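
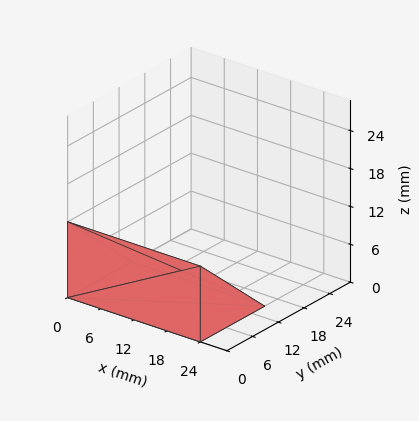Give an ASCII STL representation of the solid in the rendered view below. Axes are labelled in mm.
Reading the render: the shape is a wedge (ramp): 24 × 15 mm base, rising to 12 mm along the y=0 edge and sloping linearly to z=0 at y=15 (dimensions read to the nearest mm from the axis ticks). For the STL, each face is triangulated and given an outward normal.

solid part
  facet normal 0.0000 0.0000 -1.0000
    outer loop
      vertex 24.000 15.000 0.000
      vertex 24.000 0.000 0.000
      vertex 0.000 0.000 0.000
    endloop
  endfacet
  facet normal 0.0000 0.0000 -1.0000
    outer loop
      vertex 0.000 15.000 0.000
      vertex 24.000 15.000 0.000
      vertex 0.000 0.000 0.000
    endloop
  endfacet
  facet normal 0.0000 -1.0000 0.0000
    outer loop
      vertex 0.000 0.000 0.000
      vertex 24.000 0.000 0.000
      vertex 24.000 0.000 12.000
    endloop
  endfacet
  facet normal 0.0000 -1.0000 0.0000
    outer loop
      vertex 0.000 0.000 0.000
      vertex 24.000 0.000 12.000
      vertex 0.000 0.000 12.000
    endloop
  endfacet
  facet normal 0.0000 0.6247 0.7809
    outer loop
      vertex 0.000 0.000 12.000
      vertex 24.000 0.000 12.000
      vertex 24.000 15.000 0.000
    endloop
  endfacet
  facet normal 0.0000 0.6247 0.7809
    outer loop
      vertex 0.000 0.000 12.000
      vertex 24.000 15.000 0.000
      vertex 0.000 15.000 0.000
    endloop
  endfacet
  facet normal -1.0000 0.0000 0.0000
    outer loop
      vertex 0.000 0.000 12.000
      vertex 0.000 15.000 0.000
      vertex 0.000 0.000 0.000
    endloop
  endfacet
  facet normal 1.0000 0.0000 0.0000
    outer loop
      vertex 24.000 0.000 0.000
      vertex 24.000 15.000 0.000
      vertex 24.000 0.000 12.000
    endloop
  endfacet
endsolid part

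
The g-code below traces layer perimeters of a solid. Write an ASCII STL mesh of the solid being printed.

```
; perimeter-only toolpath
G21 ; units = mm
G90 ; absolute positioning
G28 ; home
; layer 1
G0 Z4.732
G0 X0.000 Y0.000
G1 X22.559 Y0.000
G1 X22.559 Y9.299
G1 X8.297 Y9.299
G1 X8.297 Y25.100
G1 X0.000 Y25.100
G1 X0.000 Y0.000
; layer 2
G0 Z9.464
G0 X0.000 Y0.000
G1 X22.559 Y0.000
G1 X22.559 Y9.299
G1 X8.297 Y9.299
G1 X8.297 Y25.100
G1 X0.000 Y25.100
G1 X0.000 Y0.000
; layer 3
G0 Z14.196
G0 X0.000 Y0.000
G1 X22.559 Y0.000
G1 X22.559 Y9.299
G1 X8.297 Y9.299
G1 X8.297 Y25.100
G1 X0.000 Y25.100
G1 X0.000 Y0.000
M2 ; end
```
solid part
  facet normal 0.0000 0.0000 -1.0000
    outer loop
      vertex 22.559 9.299 0.000
      vertex 22.559 0.000 0.000
      vertex 0.000 0.000 0.000
    endloop
  endfacet
  facet normal 0.0000 0.0000 -1.0000
    outer loop
      vertex 8.297 9.299 0.000
      vertex 22.559 9.299 0.000
      vertex 0.000 0.000 0.000
    endloop
  endfacet
  facet normal 0.0000 0.0000 -1.0000
    outer loop
      vertex 8.297 25.100 0.000
      vertex 8.297 9.299 0.000
      vertex 0.000 0.000 0.000
    endloop
  endfacet
  facet normal 0.0000 0.0000 -1.0000
    outer loop
      vertex 0.000 25.100 0.000
      vertex 8.297 25.100 0.000
      vertex 0.000 0.000 0.000
    endloop
  endfacet
  facet normal 0.0000 0.0000 1.0000
    outer loop
      vertex 0.000 0.000 14.196
      vertex 22.559 0.000 14.196
      vertex 22.559 9.299 14.196
    endloop
  endfacet
  facet normal 0.0000 0.0000 1.0000
    outer loop
      vertex 0.000 0.000 14.196
      vertex 22.559 9.299 14.196
      vertex 8.297 9.299 14.196
    endloop
  endfacet
  facet normal 0.0000 0.0000 1.0000
    outer loop
      vertex 0.000 0.000 14.196
      vertex 8.297 9.299 14.196
      vertex 8.297 25.100 14.196
    endloop
  endfacet
  facet normal 0.0000 0.0000 1.0000
    outer loop
      vertex 0.000 0.000 14.196
      vertex 8.297 25.100 14.196
      vertex 0.000 25.100 14.196
    endloop
  endfacet
  facet normal 0.0000 -1.0000 0.0000
    outer loop
      vertex 0.000 0.000 0.000
      vertex 22.559 0.000 0.000
      vertex 22.559 0.000 14.196
    endloop
  endfacet
  facet normal 0.0000 -1.0000 0.0000
    outer loop
      vertex 0.000 0.000 0.000
      vertex 22.559 0.000 14.196
      vertex 0.000 0.000 14.196
    endloop
  endfacet
  facet normal 1.0000 0.0000 0.0000
    outer loop
      vertex 22.559 0.000 0.000
      vertex 22.559 9.299 0.000
      vertex 22.559 9.299 14.196
    endloop
  endfacet
  facet normal 1.0000 0.0000 0.0000
    outer loop
      vertex 22.559 0.000 0.000
      vertex 22.559 9.299 14.196
      vertex 22.559 0.000 14.196
    endloop
  endfacet
  facet normal 0.0000 1.0000 0.0000
    outer loop
      vertex 22.559 9.299 0.000
      vertex 8.297 9.299 0.000
      vertex 8.297 9.299 14.196
    endloop
  endfacet
  facet normal 0.0000 1.0000 0.0000
    outer loop
      vertex 22.559 9.299 0.000
      vertex 8.297 9.299 14.196
      vertex 22.559 9.299 14.196
    endloop
  endfacet
  facet normal 1.0000 0.0000 0.0000
    outer loop
      vertex 8.297 9.299 0.000
      vertex 8.297 25.100 0.000
      vertex 8.297 25.100 14.196
    endloop
  endfacet
  facet normal 1.0000 0.0000 0.0000
    outer loop
      vertex 8.297 9.299 0.000
      vertex 8.297 25.100 14.196
      vertex 8.297 9.299 14.196
    endloop
  endfacet
  facet normal 0.0000 1.0000 0.0000
    outer loop
      vertex 8.297 25.100 0.000
      vertex 0.000 25.100 0.000
      vertex 0.000 25.100 14.196
    endloop
  endfacet
  facet normal 0.0000 1.0000 0.0000
    outer loop
      vertex 8.297 25.100 0.000
      vertex 0.000 25.100 14.196
      vertex 8.297 25.100 14.196
    endloop
  endfacet
  facet normal -1.0000 0.0000 0.0000
    outer loop
      vertex 0.000 25.100 0.000
      vertex 0.000 0.000 0.000
      vertex 0.000 0.000 14.196
    endloop
  endfacet
  facet normal -1.0000 0.0000 0.0000
    outer loop
      vertex 0.000 25.100 0.000
      vertex 0.000 0.000 14.196
      vertex 0.000 25.100 14.196
    endloop
  endfacet
endsolid part

The G0 Z moves step by Δz≈4.732 mm. Every layer's G1 loop is the same polygon, so the solid is a straight extrusion of it from z=0 to z≈14.2. Closing with flat bottom and top caps and triangulating gives 20 facets — an L-shaped prism: outer 22.6 × 25.1 mm, arm thicknesses ≈ 9.3 mm (horizontal) and 8.3 mm (vertical), extruded 14.2 mm in z.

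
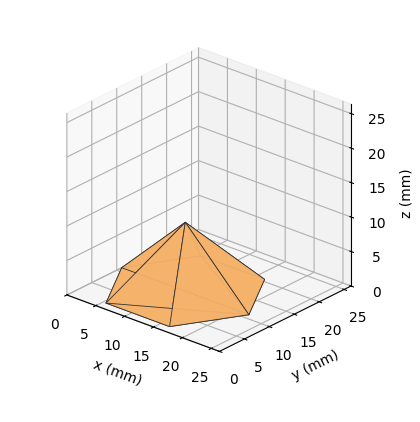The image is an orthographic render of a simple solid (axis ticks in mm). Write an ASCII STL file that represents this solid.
Reading the render: the shape is a regular 6-sided pyramid, base circumscribed radius ≈ 11 mm, apex at z ≈ 10 mm (dimensions read to the nearest mm from the axis ticks). For the STL, each face is triangulated and given an outward normal.

solid part
  facet normal 0.0000 0.0000 -1.0000
    outer loop
      vertex 5.50 20.53 0.00
      vertex 16.50 20.53 0.00
      vertex 22.00 11.00 0.00
    endloop
  endfacet
  facet normal 0.0000 0.0000 -1.0000
    outer loop
      vertex 0.00 11.00 0.00
      vertex 5.50 20.53 0.00
      vertex 22.00 11.00 0.00
    endloop
  endfacet
  facet normal 0.0000 0.0000 -1.0000
    outer loop
      vertex 5.50 1.47 0.00
      vertex 0.00 11.00 0.00
      vertex 22.00 11.00 0.00
    endloop
  endfacet
  facet normal 0.0000 0.0000 -1.0000
    outer loop
      vertex 16.50 1.47 0.00
      vertex 5.50 1.47 0.00
      vertex 22.00 11.00 0.00
    endloop
  endfacet
  facet normal 0.6271 0.3619 0.6898
    outer loop
      vertex 22.00 11.00 0.00
      vertex 16.50 20.53 0.00
      vertex 11.00 11.00 10.00
    endloop
  endfacet
  facet normal 0.0000 0.7239 0.6899
    outer loop
      vertex 16.50 20.53 0.00
      vertex 5.50 20.53 0.00
      vertex 11.00 11.00 10.00
    endloop
  endfacet
  facet normal -0.6271 0.3619 0.6898
    outer loop
      vertex 5.50 20.53 0.00
      vertex 0.00 11.00 0.00
      vertex 11.00 11.00 10.00
    endloop
  endfacet
  facet normal -0.6271 -0.3619 0.6898
    outer loop
      vertex 0.00 11.00 0.00
      vertex 5.50 1.47 0.00
      vertex 11.00 11.00 10.00
    endloop
  endfacet
  facet normal 0.0000 -0.7239 0.6899
    outer loop
      vertex 5.50 1.47 0.00
      vertex 16.50 1.47 0.00
      vertex 11.00 11.00 10.00
    endloop
  endfacet
  facet normal 0.6271 -0.3619 0.6898
    outer loop
      vertex 16.50 1.47 0.00
      vertex 22.00 11.00 0.00
      vertex 11.00 11.00 10.00
    endloop
  endfacet
endsolid part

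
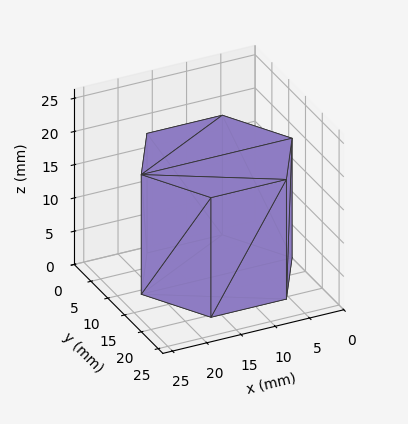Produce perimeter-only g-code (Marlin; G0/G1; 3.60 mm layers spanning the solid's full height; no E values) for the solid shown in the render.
Reading the render: the shape is a regular 6-sided prism (a cylinder approximated with 6 flat sides), circumscribed radius ≈ 11 mm, height ≈ 18 mm (dimensions read to the nearest mm from the axis ticks). For the g-code, the solid's height is divided into equal slices at the stated Δz and each level perimeter traced with G1 moves after a G0 lift.

; perimeter-only toolpath
G21 ; units = mm
G90 ; absolute positioning
G28 ; home
; layer 1
G0 Z3.60
G0 X22.00 Y11.00
G1 X16.50 Y20.53
G1 X5.50 Y20.53
G1 X0.00 Y11.00
G1 X5.50 Y1.47
G1 X16.50 Y1.47
G1 X22.00 Y11.00
; layer 2
G0 Z7.20
G0 X22.00 Y11.00
G1 X16.50 Y20.53
G1 X5.50 Y20.53
G1 X0.00 Y11.00
G1 X5.50 Y1.47
G1 X16.50 Y1.47
G1 X22.00 Y11.00
; layer 3
G0 Z10.80
G0 X22.00 Y11.00
G1 X16.50 Y20.53
G1 X5.50 Y20.53
G1 X0.00 Y11.00
G1 X5.50 Y1.47
G1 X16.50 Y1.47
G1 X22.00 Y11.00
; layer 4
G0 Z14.40
G0 X22.00 Y11.00
G1 X16.50 Y20.53
G1 X5.50 Y20.53
G1 X0.00 Y11.00
G1 X5.50 Y1.47
G1 X16.50 Y1.47
G1 X22.00 Y11.00
; layer 5
G0 Z18.00
G0 X22.00 Y11.00
G1 X16.50 Y20.53
G1 X5.50 Y20.53
G1 X0.00 Y11.00
G1 X5.50 Y1.47
G1 X16.50 Y1.47
G1 X22.00 Y11.00
M2 ; end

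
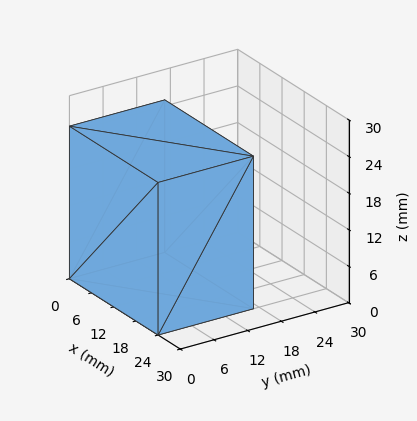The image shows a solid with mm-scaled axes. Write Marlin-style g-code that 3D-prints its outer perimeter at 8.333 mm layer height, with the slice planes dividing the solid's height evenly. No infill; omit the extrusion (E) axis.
Reading the render: the shape is a rectangular box, roughly 24 × 17 mm footprint and 25 mm tall (dimensions read to the nearest mm from the axis ticks). For the g-code, the solid's height is divided into equal slices at the stated Δz and each level perimeter traced with G1 moves after a G0 lift.

; perimeter-only toolpath
G21 ; units = mm
G90 ; absolute positioning
G28 ; home
; layer 1
G0 Z8.333
G0 X0.000 Y0.000
G1 X24.000 Y0.000
G1 X24.000 Y17.000
G1 X0.000 Y17.000
G1 X0.000 Y0.000
; layer 2
G0 Z16.667
G0 X0.000 Y0.000
G1 X24.000 Y0.000
G1 X24.000 Y17.000
G1 X0.000 Y17.000
G1 X0.000 Y0.000
; layer 3
G0 Z25.000
G0 X0.000 Y0.000
G1 X24.000 Y0.000
G1 X24.000 Y17.000
G1 X0.000 Y17.000
G1 X0.000 Y0.000
M2 ; end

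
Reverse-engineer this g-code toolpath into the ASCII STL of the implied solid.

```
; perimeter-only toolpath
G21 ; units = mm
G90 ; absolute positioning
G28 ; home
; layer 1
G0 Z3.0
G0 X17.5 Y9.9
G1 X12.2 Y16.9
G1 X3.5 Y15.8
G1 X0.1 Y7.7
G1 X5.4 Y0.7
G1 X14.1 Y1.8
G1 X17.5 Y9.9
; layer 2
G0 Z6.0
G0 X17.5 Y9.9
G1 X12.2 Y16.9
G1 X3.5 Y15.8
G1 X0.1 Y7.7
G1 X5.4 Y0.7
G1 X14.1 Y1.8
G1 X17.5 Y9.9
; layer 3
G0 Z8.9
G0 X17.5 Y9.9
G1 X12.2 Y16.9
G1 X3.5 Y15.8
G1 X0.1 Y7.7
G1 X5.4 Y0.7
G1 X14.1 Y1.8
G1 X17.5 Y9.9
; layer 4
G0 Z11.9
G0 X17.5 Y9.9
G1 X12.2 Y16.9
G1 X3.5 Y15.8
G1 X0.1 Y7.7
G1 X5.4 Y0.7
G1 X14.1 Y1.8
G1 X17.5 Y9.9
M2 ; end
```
solid part
  facet normal 0.0000 0.0000 -1.0000
    outer loop
      vertex 3.5 15.8 0.0
      vertex 12.2 16.9 0.0
      vertex 17.5 9.9 0.0
    endloop
  endfacet
  facet normal 0.0000 0.0000 -1.0000
    outer loop
      vertex 0.1 7.7 0.0
      vertex 3.5 15.8 0.0
      vertex 17.5 9.9 0.0
    endloop
  endfacet
  facet normal 0.0000 0.0000 -1.0000
    outer loop
      vertex 5.4 0.7 0.0
      vertex 0.1 7.7 0.0
      vertex 17.5 9.9 0.0
    endloop
  endfacet
  facet normal 0.0000 0.0000 -1.0000
    outer loop
      vertex 14.1 1.8 0.0
      vertex 5.4 0.7 0.0
      vertex 17.5 9.9 0.0
    endloop
  endfacet
  facet normal 0.0000 0.0000 1.0000
    outer loop
      vertex 17.5 9.9 11.9
      vertex 12.2 16.9 11.9
      vertex 3.5 15.8 11.9
    endloop
  endfacet
  facet normal 0.0000 0.0000 1.0000
    outer loop
      vertex 17.5 9.9 11.9
      vertex 3.5 15.8 11.9
      vertex 0.1 7.7 11.9
    endloop
  endfacet
  facet normal 0.0000 0.0000 1.0000
    outer loop
      vertex 17.5 9.9 11.9
      vertex 0.1 7.7 11.9
      vertex 5.4 0.7 11.9
    endloop
  endfacet
  facet normal 0.0000 0.0000 1.0000
    outer loop
      vertex 17.5 9.9 11.9
      vertex 5.4 0.7 11.9
      vertex 14.1 1.8 11.9
    endloop
  endfacet
  facet normal 0.7973 0.6036 0.0000
    outer loop
      vertex 17.5 9.9 0.0
      vertex 12.2 16.9 0.0
      vertex 12.2 16.9 11.9
    endloop
  endfacet
  facet normal 0.7973 0.6036 0.0000
    outer loop
      vertex 17.5 9.9 0.0
      vertex 12.2 16.9 11.9
      vertex 17.5 9.9 11.9
    endloop
  endfacet
  facet normal -0.1254 0.9921 0.0000
    outer loop
      vertex 12.2 16.9 0.0
      vertex 3.5 15.8 0.0
      vertex 3.5 15.8 11.9
    endloop
  endfacet
  facet normal -0.1254 0.9921 0.0000
    outer loop
      vertex 12.2 16.9 0.0
      vertex 3.5 15.8 11.9
      vertex 12.2 16.9 11.9
    endloop
  endfacet
  facet normal -0.9221 0.3870 0.0000
    outer loop
      vertex 3.5 15.8 0.0
      vertex 0.1 7.7 0.0
      vertex 0.1 7.7 11.9
    endloop
  endfacet
  facet normal -0.9221 0.3870 0.0000
    outer loop
      vertex 3.5 15.8 0.0
      vertex 0.1 7.7 11.9
      vertex 3.5 15.8 11.9
    endloop
  endfacet
  facet normal -0.7973 -0.6036 0.0000
    outer loop
      vertex 0.1 7.7 0.0
      vertex 5.4 0.7 0.0
      vertex 5.4 0.7 11.9
    endloop
  endfacet
  facet normal -0.7973 -0.6036 0.0000
    outer loop
      vertex 0.1 7.7 0.0
      vertex 5.4 0.7 11.9
      vertex 0.1 7.7 11.9
    endloop
  endfacet
  facet normal 0.1254 -0.9921 0.0000
    outer loop
      vertex 5.4 0.7 0.0
      vertex 14.1 1.8 0.0
      vertex 14.1 1.8 11.9
    endloop
  endfacet
  facet normal 0.1254 -0.9921 0.0000
    outer loop
      vertex 5.4 0.7 0.0
      vertex 14.1 1.8 11.9
      vertex 5.4 0.7 11.9
    endloop
  endfacet
  facet normal 0.9221 -0.3870 0.0000
    outer loop
      vertex 14.1 1.8 0.0
      vertex 17.5 9.9 0.0
      vertex 17.5 9.9 11.9
    endloop
  endfacet
  facet normal 0.9221 -0.3870 0.0000
    outer loop
      vertex 14.1 1.8 0.0
      vertex 17.5 9.9 11.9
      vertex 14.1 1.8 11.9
    endloop
  endfacet
endsolid part

The G0 Z moves step by Δz≈3.0 mm. Every layer's G1 loop is the same polygon, so the solid is a straight extrusion of it from z=0 to z≈11.9. Closing with flat bottom and top caps and triangulating gives 20 facets — a regular 6-sided prism (a cylinder approximated with 6 flat sides), circumscribed radius ≈ 8.8 mm, height ≈ 11.9 mm.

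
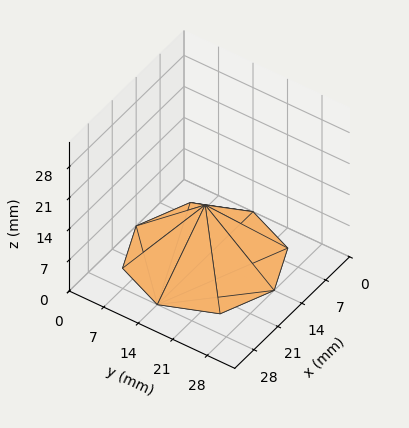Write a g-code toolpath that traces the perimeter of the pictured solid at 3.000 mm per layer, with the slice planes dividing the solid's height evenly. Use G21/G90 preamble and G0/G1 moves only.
Reading the render: the shape is a regular 8-sided pyramid, base circumscribed radius ≈ 14 mm, apex at z ≈ 12 mm (dimensions read to the nearest mm from the axis ticks). For the g-code, the solid's height is divided into equal slices at the stated Δz and each level perimeter traced with G1 moves after a G0 lift.

; perimeter-only toolpath
G21 ; units = mm
G90 ; absolute positioning
G28 ; home
; layer 1
G0 Z3.000
G0 X24.500 Y14.000
G1 X21.424 Y21.424
G1 X14.000 Y24.500
G1 X6.576 Y21.424
G1 X3.500 Y14.000
G1 X6.576 Y6.576
G1 X14.000 Y3.500
G1 X21.424 Y6.576
G1 X24.500 Y14.000
; layer 2
G0 Z6.000
G0 X21.000 Y14.000
G1 X18.950 Y18.950
G1 X14.000 Y21.000
G1 X9.050 Y18.950
G1 X7.000 Y14.000
G1 X9.050 Y9.050
G1 X14.000 Y7.000
G1 X18.950 Y9.050
G1 X21.000 Y14.000
; layer 3
G0 Z9.000
G0 X17.500 Y14.000
G1 X16.475 Y16.475
G1 X14.000 Y17.500
G1 X11.525 Y16.475
G1 X10.500 Y14.000
G1 X11.525 Y11.525
G1 X14.000 Y10.500
G1 X16.475 Y11.525
G1 X17.500 Y14.000
M2 ; end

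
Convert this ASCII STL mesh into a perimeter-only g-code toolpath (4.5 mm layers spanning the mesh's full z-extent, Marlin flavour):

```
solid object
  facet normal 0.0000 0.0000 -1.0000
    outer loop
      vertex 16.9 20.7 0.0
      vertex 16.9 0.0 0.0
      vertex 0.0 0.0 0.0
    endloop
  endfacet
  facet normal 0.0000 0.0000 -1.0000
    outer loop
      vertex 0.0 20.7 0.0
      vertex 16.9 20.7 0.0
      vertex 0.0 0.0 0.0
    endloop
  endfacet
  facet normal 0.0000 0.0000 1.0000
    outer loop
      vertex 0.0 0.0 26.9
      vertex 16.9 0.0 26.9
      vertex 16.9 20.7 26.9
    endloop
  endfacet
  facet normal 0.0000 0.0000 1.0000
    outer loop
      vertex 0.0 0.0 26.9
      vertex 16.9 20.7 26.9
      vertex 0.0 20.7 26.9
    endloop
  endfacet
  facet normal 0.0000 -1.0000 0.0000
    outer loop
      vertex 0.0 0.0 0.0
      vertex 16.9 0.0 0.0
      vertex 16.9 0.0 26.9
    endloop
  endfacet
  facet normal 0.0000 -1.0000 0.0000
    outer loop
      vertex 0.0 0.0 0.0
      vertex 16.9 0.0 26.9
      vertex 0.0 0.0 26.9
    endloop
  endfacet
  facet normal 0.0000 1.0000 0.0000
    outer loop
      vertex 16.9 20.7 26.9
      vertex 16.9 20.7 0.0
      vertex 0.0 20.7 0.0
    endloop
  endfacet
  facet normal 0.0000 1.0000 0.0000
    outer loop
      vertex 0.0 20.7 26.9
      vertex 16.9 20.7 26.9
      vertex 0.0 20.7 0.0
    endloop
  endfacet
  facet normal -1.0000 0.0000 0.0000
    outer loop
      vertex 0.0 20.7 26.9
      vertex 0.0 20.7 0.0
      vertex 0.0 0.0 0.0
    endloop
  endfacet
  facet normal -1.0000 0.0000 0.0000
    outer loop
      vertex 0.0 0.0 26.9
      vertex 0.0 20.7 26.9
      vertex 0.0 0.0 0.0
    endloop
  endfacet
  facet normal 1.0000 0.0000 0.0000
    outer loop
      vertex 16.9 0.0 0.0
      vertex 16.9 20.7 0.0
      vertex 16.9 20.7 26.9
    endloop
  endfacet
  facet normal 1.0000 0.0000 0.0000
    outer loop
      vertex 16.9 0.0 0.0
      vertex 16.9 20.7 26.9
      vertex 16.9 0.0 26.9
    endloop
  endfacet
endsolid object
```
; perimeter-only toolpath
G21 ; units = mm
G90 ; absolute positioning
G28 ; home
; layer 1
G0 Z4.5
G0 X0.0 Y0.0
G1 X16.9 Y0.0
G1 X16.9 Y20.7
G1 X0.0 Y20.7
G1 X0.0 Y0.0
; layer 2
G0 Z9.0
G0 X0.0 Y0.0
G1 X16.9 Y0.0
G1 X16.9 Y20.7
G1 X0.0 Y20.7
G1 X0.0 Y0.0
; layer 3
G0 Z13.4
G0 X0.0 Y0.0
G1 X16.9 Y0.0
G1 X16.9 Y20.7
G1 X0.0 Y20.7
G1 X0.0 Y0.0
; layer 4
G0 Z17.9
G0 X0.0 Y0.0
G1 X16.9 Y0.0
G1 X16.9 Y20.7
G1 X0.0 Y20.7
G1 X0.0 Y0.0
; layer 5
G0 Z22.4
G0 X0.0 Y0.0
G1 X16.9 Y0.0
G1 X16.9 Y20.7
G1 X0.0 Y20.7
G1 X0.0 Y0.0
; layer 6
G0 Z26.9
G0 X0.0 Y0.0
G1 X16.9 Y0.0
G1 X16.9 Y20.7
G1 X0.0 Y20.7
G1 X0.0 Y0.0
M2 ; end

The solid is a rectangular box, roughly 16.9 × 20.7 mm footprint and 26.9 mm tall. Slicing at Δz = 4.5 mm — 6 equal slices spanning the solid's height, so layer i sits at z = i·h/6 — gives 6 non-empty perimeters. Each is a 4-segment closed polygon; G0 lifts to the layer z and rapids to the start vertex, then G1 traces the edges.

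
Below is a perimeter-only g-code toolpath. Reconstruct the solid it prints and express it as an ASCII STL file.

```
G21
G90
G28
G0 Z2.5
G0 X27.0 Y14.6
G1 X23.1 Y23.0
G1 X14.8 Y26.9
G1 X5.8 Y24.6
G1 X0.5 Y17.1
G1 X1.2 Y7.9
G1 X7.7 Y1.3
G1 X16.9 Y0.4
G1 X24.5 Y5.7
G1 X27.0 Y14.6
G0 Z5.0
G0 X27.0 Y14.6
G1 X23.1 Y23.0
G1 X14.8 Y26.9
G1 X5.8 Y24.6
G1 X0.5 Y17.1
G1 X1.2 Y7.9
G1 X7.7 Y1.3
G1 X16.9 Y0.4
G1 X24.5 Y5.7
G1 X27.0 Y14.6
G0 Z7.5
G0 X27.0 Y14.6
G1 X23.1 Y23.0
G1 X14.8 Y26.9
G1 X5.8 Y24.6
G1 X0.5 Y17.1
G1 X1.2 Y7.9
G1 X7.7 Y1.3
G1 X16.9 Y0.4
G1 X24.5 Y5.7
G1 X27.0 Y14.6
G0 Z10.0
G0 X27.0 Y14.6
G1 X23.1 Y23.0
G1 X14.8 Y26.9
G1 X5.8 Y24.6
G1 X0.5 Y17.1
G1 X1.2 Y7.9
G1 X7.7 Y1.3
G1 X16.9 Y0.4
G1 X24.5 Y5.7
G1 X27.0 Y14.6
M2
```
solid part
  facet normal 0.0000 0.0000 -1.0000
    outer loop
      vertex 14.8 26.9 0.0
      vertex 23.1 23.0 0.0
      vertex 27.0 14.6 0.0
    endloop
  endfacet
  facet normal 0.0000 0.0000 -1.0000
    outer loop
      vertex 5.8 24.6 0.0
      vertex 14.8 26.9 0.0
      vertex 27.0 14.6 0.0
    endloop
  endfacet
  facet normal 0.0000 0.0000 -1.0000
    outer loop
      vertex 0.5 17.1 0.0
      vertex 5.8 24.6 0.0
      vertex 27.0 14.6 0.0
    endloop
  endfacet
  facet normal 0.0000 0.0000 -1.0000
    outer loop
      vertex 1.2 7.9 0.0
      vertex 0.5 17.1 0.0
      vertex 27.0 14.6 0.0
    endloop
  endfacet
  facet normal 0.0000 0.0000 -1.0000
    outer loop
      vertex 7.7 1.3 0.0
      vertex 1.2 7.9 0.0
      vertex 27.0 14.6 0.0
    endloop
  endfacet
  facet normal 0.0000 0.0000 -1.0000
    outer loop
      vertex 16.9 0.4 0.0
      vertex 7.7 1.3 0.0
      vertex 27.0 14.6 0.0
    endloop
  endfacet
  facet normal 0.0000 0.0000 -1.0000
    outer loop
      vertex 24.5 5.7 0.0
      vertex 16.9 0.4 0.0
      vertex 27.0 14.6 0.0
    endloop
  endfacet
  facet normal 0.0000 0.0000 1.0000
    outer loop
      vertex 27.0 14.6 10.0
      vertex 23.1 23.0 10.0
      vertex 14.8 26.9 10.0
    endloop
  endfacet
  facet normal 0.0000 0.0000 1.0000
    outer loop
      vertex 27.0 14.6 10.0
      vertex 14.8 26.9 10.0
      vertex 5.8 24.6 10.0
    endloop
  endfacet
  facet normal 0.0000 0.0000 1.0000
    outer loop
      vertex 27.0 14.6 10.0
      vertex 5.8 24.6 10.0
      vertex 0.5 17.1 10.0
    endloop
  endfacet
  facet normal 0.0000 0.0000 1.0000
    outer loop
      vertex 27.0 14.6 10.0
      vertex 0.5 17.1 10.0
      vertex 1.2 7.9 10.0
    endloop
  endfacet
  facet normal 0.0000 0.0000 1.0000
    outer loop
      vertex 27.0 14.6 10.0
      vertex 1.2 7.9 10.0
      vertex 7.7 1.3 10.0
    endloop
  endfacet
  facet normal 0.0000 0.0000 1.0000
    outer loop
      vertex 27.0 14.6 10.0
      vertex 7.7 1.3 10.0
      vertex 16.9 0.4 10.0
    endloop
  endfacet
  facet normal 0.0000 0.0000 1.0000
    outer loop
      vertex 27.0 14.6 10.0
      vertex 16.9 0.4 10.0
      vertex 24.5 5.7 10.0
    endloop
  endfacet
  facet normal 0.9070 0.4211 0.0000
    outer loop
      vertex 27.0 14.6 0.0
      vertex 23.1 23.0 0.0
      vertex 23.1 23.0 10.0
    endloop
  endfacet
  facet normal 0.9070 0.4211 0.0000
    outer loop
      vertex 27.0 14.6 0.0
      vertex 23.1 23.0 10.0
      vertex 27.0 14.6 10.0
    endloop
  endfacet
  facet normal 0.4253 0.9051 0.0000
    outer loop
      vertex 23.1 23.0 0.0
      vertex 14.8 26.9 0.0
      vertex 14.8 26.9 10.0
    endloop
  endfacet
  facet normal 0.4253 0.9051 0.0000
    outer loop
      vertex 23.1 23.0 0.0
      vertex 14.8 26.9 10.0
      vertex 23.1 23.0 10.0
    endloop
  endfacet
  facet normal -0.2476 0.9689 0.0000
    outer loop
      vertex 14.8 26.9 0.0
      vertex 5.8 24.6 0.0
      vertex 5.8 24.6 10.0
    endloop
  endfacet
  facet normal -0.2476 0.9689 0.0000
    outer loop
      vertex 14.8 26.9 0.0
      vertex 5.8 24.6 10.0
      vertex 14.8 26.9 10.0
    endloop
  endfacet
  facet normal -0.8167 0.5771 0.0000
    outer loop
      vertex 5.8 24.6 0.0
      vertex 0.5 17.1 0.0
      vertex 0.5 17.1 10.0
    endloop
  endfacet
  facet normal -0.8167 0.5771 0.0000
    outer loop
      vertex 5.8 24.6 0.0
      vertex 0.5 17.1 10.0
      vertex 5.8 24.6 10.0
    endloop
  endfacet
  facet normal -0.9971 -0.0759 0.0000
    outer loop
      vertex 0.5 17.1 0.0
      vertex 1.2 7.9 0.0
      vertex 1.2 7.9 10.0
    endloop
  endfacet
  facet normal -0.9971 -0.0759 0.0000
    outer loop
      vertex 0.5 17.1 0.0
      vertex 1.2 7.9 10.0
      vertex 0.5 17.1 10.0
    endloop
  endfacet
  facet normal -0.7125 -0.7017 0.0000
    outer loop
      vertex 1.2 7.9 0.0
      vertex 7.7 1.3 0.0
      vertex 7.7 1.3 10.0
    endloop
  endfacet
  facet normal -0.7125 -0.7017 0.0000
    outer loop
      vertex 1.2 7.9 0.0
      vertex 7.7 1.3 10.0
      vertex 1.2 7.9 10.0
    endloop
  endfacet
  facet normal -0.0974 -0.9952 0.0000
    outer loop
      vertex 7.7 1.3 0.0
      vertex 16.9 0.4 0.0
      vertex 16.9 0.4 10.0
    endloop
  endfacet
  facet normal -0.0974 -0.9952 0.0000
    outer loop
      vertex 7.7 1.3 0.0
      vertex 16.9 0.4 10.0
      vertex 7.7 1.3 10.0
    endloop
  endfacet
  facet normal 0.5720 -0.8202 0.0000
    outer loop
      vertex 16.9 0.4 0.0
      vertex 24.5 5.7 0.0
      vertex 24.5 5.7 10.0
    endloop
  endfacet
  facet normal 0.5720 -0.8202 0.0000
    outer loop
      vertex 16.9 0.4 0.0
      vertex 24.5 5.7 10.0
      vertex 16.9 0.4 10.0
    endloop
  endfacet
  facet normal 0.9627 -0.2704 0.0000
    outer loop
      vertex 24.5 5.7 0.0
      vertex 27.0 14.6 0.0
      vertex 27.0 14.6 10.0
    endloop
  endfacet
  facet normal 0.9627 -0.2704 0.0000
    outer loop
      vertex 24.5 5.7 0.0
      vertex 27.0 14.6 10.0
      vertex 24.5 5.7 10.0
    endloop
  endfacet
endsolid part

The G0 Z moves step by Δz≈2.5 mm. Every layer's G1 loop is the same polygon, so the solid is a straight extrusion of it from z=0 to z≈10. Closing with flat bottom and top caps and triangulating gives 32 facets — a regular 9-sided prism (a cylinder approximated with 9 flat sides), circumscribed radius ≈ 13.5 mm, height ≈ 10 mm.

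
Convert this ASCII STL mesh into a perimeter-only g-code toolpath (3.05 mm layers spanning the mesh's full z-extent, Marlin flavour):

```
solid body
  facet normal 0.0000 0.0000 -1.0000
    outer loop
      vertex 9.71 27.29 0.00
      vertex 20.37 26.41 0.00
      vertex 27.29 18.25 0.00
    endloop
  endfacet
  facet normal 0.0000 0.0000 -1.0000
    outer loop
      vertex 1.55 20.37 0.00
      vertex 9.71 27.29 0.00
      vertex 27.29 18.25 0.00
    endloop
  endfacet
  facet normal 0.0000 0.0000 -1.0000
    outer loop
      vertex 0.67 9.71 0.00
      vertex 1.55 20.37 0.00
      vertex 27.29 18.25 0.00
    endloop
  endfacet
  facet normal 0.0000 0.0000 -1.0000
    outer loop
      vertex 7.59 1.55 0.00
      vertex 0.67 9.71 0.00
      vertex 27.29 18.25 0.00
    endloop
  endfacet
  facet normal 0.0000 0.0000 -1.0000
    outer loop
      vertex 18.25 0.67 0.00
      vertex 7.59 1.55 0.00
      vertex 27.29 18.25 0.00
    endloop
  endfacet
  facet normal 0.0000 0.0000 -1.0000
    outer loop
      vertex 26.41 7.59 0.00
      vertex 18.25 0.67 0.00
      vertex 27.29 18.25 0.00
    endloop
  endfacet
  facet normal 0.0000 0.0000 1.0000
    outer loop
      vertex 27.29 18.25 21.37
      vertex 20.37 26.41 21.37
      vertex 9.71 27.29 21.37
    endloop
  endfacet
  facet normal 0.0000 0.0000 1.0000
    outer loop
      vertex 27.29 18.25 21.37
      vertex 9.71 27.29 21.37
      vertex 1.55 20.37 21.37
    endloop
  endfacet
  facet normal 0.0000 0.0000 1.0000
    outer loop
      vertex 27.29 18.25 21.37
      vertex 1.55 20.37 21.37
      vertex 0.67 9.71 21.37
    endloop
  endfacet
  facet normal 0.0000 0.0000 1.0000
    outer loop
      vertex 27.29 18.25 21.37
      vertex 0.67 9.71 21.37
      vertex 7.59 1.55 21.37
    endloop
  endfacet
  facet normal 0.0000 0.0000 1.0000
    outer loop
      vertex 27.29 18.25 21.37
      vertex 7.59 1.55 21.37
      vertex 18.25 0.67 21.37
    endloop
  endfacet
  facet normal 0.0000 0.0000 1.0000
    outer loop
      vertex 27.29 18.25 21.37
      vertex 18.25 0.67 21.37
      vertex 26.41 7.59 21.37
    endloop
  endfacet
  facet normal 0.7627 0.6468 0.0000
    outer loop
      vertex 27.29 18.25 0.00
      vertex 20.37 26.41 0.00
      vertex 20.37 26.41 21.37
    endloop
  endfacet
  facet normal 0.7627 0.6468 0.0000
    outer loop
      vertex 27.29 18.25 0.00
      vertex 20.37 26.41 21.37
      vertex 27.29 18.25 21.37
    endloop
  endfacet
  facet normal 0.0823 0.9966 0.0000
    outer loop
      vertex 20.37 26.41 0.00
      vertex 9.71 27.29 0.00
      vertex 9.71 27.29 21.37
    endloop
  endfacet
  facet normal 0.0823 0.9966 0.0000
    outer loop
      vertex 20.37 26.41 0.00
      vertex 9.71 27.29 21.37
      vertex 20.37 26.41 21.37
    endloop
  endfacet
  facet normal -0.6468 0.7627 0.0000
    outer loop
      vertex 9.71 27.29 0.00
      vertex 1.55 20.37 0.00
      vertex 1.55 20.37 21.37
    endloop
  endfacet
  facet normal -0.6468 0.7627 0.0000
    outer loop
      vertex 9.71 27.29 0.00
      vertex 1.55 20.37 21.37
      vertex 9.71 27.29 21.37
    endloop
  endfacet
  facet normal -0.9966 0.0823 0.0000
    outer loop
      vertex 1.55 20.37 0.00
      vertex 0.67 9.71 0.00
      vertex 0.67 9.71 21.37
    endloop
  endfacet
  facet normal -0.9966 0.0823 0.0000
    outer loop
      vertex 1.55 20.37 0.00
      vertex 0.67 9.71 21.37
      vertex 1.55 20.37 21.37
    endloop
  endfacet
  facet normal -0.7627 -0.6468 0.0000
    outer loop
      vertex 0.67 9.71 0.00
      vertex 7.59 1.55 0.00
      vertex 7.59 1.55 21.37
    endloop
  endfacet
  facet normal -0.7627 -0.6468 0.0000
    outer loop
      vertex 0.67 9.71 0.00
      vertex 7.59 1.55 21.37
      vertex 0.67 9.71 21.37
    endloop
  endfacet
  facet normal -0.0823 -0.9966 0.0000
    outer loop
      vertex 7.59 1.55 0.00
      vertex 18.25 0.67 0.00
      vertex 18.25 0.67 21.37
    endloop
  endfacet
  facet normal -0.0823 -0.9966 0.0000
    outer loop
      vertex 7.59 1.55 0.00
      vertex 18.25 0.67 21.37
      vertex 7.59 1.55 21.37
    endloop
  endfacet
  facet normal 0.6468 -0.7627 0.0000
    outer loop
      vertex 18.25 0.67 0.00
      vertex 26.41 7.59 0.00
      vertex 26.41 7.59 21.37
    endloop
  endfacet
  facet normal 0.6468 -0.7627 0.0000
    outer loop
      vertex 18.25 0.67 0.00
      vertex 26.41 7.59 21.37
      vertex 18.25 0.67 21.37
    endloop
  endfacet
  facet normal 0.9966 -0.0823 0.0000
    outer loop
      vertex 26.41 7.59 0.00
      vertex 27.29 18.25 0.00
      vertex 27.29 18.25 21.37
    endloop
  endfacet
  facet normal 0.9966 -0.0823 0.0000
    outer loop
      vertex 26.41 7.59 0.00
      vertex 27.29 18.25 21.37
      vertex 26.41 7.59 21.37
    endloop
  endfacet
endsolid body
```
; perimeter-only toolpath
G21 ; units = mm
G90 ; absolute positioning
G28 ; home
; layer 1
G0 Z3.05
G0 X27.29 Y18.25
G1 X20.37 Y26.41
G1 X9.71 Y27.29
G1 X1.55 Y20.37
G1 X0.67 Y9.71
G1 X7.59 Y1.55
G1 X18.25 Y0.67
G1 X26.41 Y7.59
G1 X27.29 Y18.25
; layer 2
G0 Z6.11
G0 X27.29 Y18.25
G1 X20.37 Y26.41
G1 X9.71 Y27.29
G1 X1.55 Y20.37
G1 X0.67 Y9.71
G1 X7.59 Y1.55
G1 X18.25 Y0.67
G1 X26.41 Y7.59
G1 X27.29 Y18.25
; layer 3
G0 Z9.16
G0 X27.29 Y18.25
G1 X20.37 Y26.41
G1 X9.71 Y27.29
G1 X1.55 Y20.37
G1 X0.67 Y9.71
G1 X7.59 Y1.55
G1 X18.25 Y0.67
G1 X26.41 Y7.59
G1 X27.29 Y18.25
; layer 4
G0 Z12.21
G0 X27.29 Y18.25
G1 X20.37 Y26.41
G1 X9.71 Y27.29
G1 X1.55 Y20.37
G1 X0.67 Y9.71
G1 X7.59 Y1.55
G1 X18.25 Y0.67
G1 X26.41 Y7.59
G1 X27.29 Y18.25
; layer 5
G0 Z15.26
G0 X27.29 Y18.25
G1 X20.37 Y26.41
G1 X9.71 Y27.29
G1 X1.55 Y20.37
G1 X0.67 Y9.71
G1 X7.59 Y1.55
G1 X18.25 Y0.67
G1 X26.41 Y7.59
G1 X27.29 Y18.25
; layer 6
G0 Z18.32
G0 X27.29 Y18.25
G1 X20.37 Y26.41
G1 X9.71 Y27.29
G1 X1.55 Y20.37
G1 X0.67 Y9.71
G1 X7.59 Y1.55
G1 X18.25 Y0.67
G1 X26.41 Y7.59
G1 X27.29 Y18.25
; layer 7
G0 Z21.37
G0 X27.29 Y18.25
G1 X20.37 Y26.41
G1 X9.71 Y27.29
G1 X1.55 Y20.37
G1 X0.67 Y9.71
G1 X7.59 Y1.55
G1 X18.25 Y0.67
G1 X26.41 Y7.59
G1 X27.29 Y18.25
M2 ; end

The solid is a regular 8-sided prism (a cylinder approximated with 8 flat sides), circumscribed radius ≈ 14 mm, height ≈ 21.4 mm. Slicing at Δz = 3.05 mm — 7 equal slices spanning the solid's height, so layer i sits at z = i·h/7 — gives 7 non-empty perimeters. Each is a 8-segment closed polygon; G0 lifts to the layer z and rapids to the start vertex, then G1 traces the edges.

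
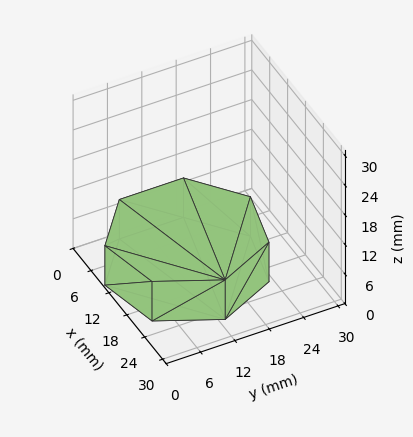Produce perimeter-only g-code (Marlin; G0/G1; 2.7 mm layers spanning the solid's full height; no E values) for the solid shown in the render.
Reading the render: the shape is a regular 7-sided prism (a cylinder approximated with 7 flat sides), circumscribed radius ≈ 13 mm, height ≈ 8 mm (dimensions read to the nearest mm from the axis ticks). For the g-code, the solid's height is divided into equal slices at the stated Δz and each level perimeter traced with G1 moves after a G0 lift.

; perimeter-only toolpath
G21 ; units = mm
G90 ; absolute positioning
G28 ; home
; layer 1
G0 Z2.7
G0 X26.0 Y13.0
G1 X21.1 Y23.2
G1 X10.1 Y25.7
G1 X1.3 Y18.6
G1 X1.3 Y7.4
G1 X10.1 Y0.3
G1 X21.1 Y2.8
G1 X26.0 Y13.0
; layer 2
G0 Z5.3
G0 X26.0 Y13.0
G1 X21.1 Y23.2
G1 X10.1 Y25.7
G1 X1.3 Y18.6
G1 X1.3 Y7.4
G1 X10.1 Y0.3
G1 X21.1 Y2.8
G1 X26.0 Y13.0
; layer 3
G0 Z8.0
G0 X26.0 Y13.0
G1 X21.1 Y23.2
G1 X10.1 Y25.7
G1 X1.3 Y18.6
G1 X1.3 Y7.4
G1 X10.1 Y0.3
G1 X21.1 Y2.8
G1 X26.0 Y13.0
M2 ; end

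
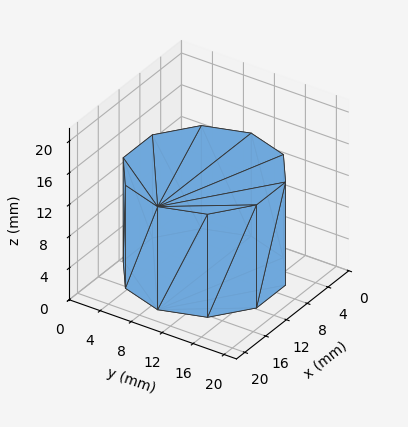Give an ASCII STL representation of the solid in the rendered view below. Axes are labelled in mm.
Reading the render: the shape is a regular 10-sided prism (a cylinder approximated with 10 flat sides), circumscribed radius ≈ 9 mm, height ≈ 13 mm (dimensions read to the nearest mm from the axis ticks). For the STL, each face is triangulated and given an outward normal.

solid part
  facet normal 0.0000 0.0000 -1.0000
    outer loop
      vertex 11.8 17.6 0.0
      vertex 16.3 14.3 0.0
      vertex 18.0 9.0 0.0
    endloop
  endfacet
  facet normal 0.0000 0.0000 -1.0000
    outer loop
      vertex 6.2 17.6 0.0
      vertex 11.8 17.6 0.0
      vertex 18.0 9.0 0.0
    endloop
  endfacet
  facet normal 0.0000 0.0000 -1.0000
    outer loop
      vertex 1.7 14.3 0.0
      vertex 6.2 17.6 0.0
      vertex 18.0 9.0 0.0
    endloop
  endfacet
  facet normal 0.0000 0.0000 -1.0000
    outer loop
      vertex 0.0 9.0 0.0
      vertex 1.7 14.3 0.0
      vertex 18.0 9.0 0.0
    endloop
  endfacet
  facet normal 0.0000 0.0000 -1.0000
    outer loop
      vertex 1.7 3.7 0.0
      vertex 0.0 9.0 0.0
      vertex 18.0 9.0 0.0
    endloop
  endfacet
  facet normal 0.0000 0.0000 -1.0000
    outer loop
      vertex 6.2 0.4 0.0
      vertex 1.7 3.7 0.0
      vertex 18.0 9.0 0.0
    endloop
  endfacet
  facet normal 0.0000 0.0000 -1.0000
    outer loop
      vertex 11.8 0.4 0.0
      vertex 6.2 0.4 0.0
      vertex 18.0 9.0 0.0
    endloop
  endfacet
  facet normal 0.0000 0.0000 -1.0000
    outer loop
      vertex 16.3 3.7 0.0
      vertex 11.8 0.4 0.0
      vertex 18.0 9.0 0.0
    endloop
  endfacet
  facet normal 0.0000 0.0000 1.0000
    outer loop
      vertex 18.0 9.0 13.0
      vertex 16.3 14.3 13.0
      vertex 11.8 17.6 13.0
    endloop
  endfacet
  facet normal 0.0000 0.0000 1.0000
    outer loop
      vertex 18.0 9.0 13.0
      vertex 11.8 17.6 13.0
      vertex 6.2 17.6 13.0
    endloop
  endfacet
  facet normal 0.0000 0.0000 1.0000
    outer loop
      vertex 18.0 9.0 13.0
      vertex 6.2 17.6 13.0
      vertex 1.7 14.3 13.0
    endloop
  endfacet
  facet normal 0.0000 0.0000 1.0000
    outer loop
      vertex 18.0 9.0 13.0
      vertex 1.7 14.3 13.0
      vertex 0.0 9.0 13.0
    endloop
  endfacet
  facet normal 0.0000 0.0000 1.0000
    outer loop
      vertex 18.0 9.0 13.0
      vertex 0.0 9.0 13.0
      vertex 1.7 3.7 13.0
    endloop
  endfacet
  facet normal 0.0000 0.0000 1.0000
    outer loop
      vertex 18.0 9.0 13.0
      vertex 1.7 3.7 13.0
      vertex 6.2 0.4 13.0
    endloop
  endfacet
  facet normal 0.0000 0.0000 1.0000
    outer loop
      vertex 18.0 9.0 13.0
      vertex 6.2 0.4 13.0
      vertex 11.8 0.4 13.0
    endloop
  endfacet
  facet normal 0.0000 0.0000 1.0000
    outer loop
      vertex 18.0 9.0 13.0
      vertex 11.8 0.4 13.0
      vertex 16.3 3.7 13.0
    endloop
  endfacet
  facet normal 0.9522 0.3054 0.0000
    outer loop
      vertex 18.0 9.0 0.0
      vertex 16.3 14.3 0.0
      vertex 16.3 14.3 13.0
    endloop
  endfacet
  facet normal 0.9522 0.3054 0.0000
    outer loop
      vertex 18.0 9.0 0.0
      vertex 16.3 14.3 13.0
      vertex 18.0 9.0 13.0
    endloop
  endfacet
  facet normal 0.5914 0.8064 0.0000
    outer loop
      vertex 16.3 14.3 0.0
      vertex 11.8 17.6 0.0
      vertex 11.8 17.6 13.0
    endloop
  endfacet
  facet normal 0.5914 0.8064 0.0000
    outer loop
      vertex 16.3 14.3 0.0
      vertex 11.8 17.6 13.0
      vertex 16.3 14.3 13.0
    endloop
  endfacet
  facet normal 0.0000 1.0000 0.0000
    outer loop
      vertex 11.8 17.6 0.0
      vertex 6.2 17.6 0.0
      vertex 6.2 17.6 13.0
    endloop
  endfacet
  facet normal 0.0000 1.0000 0.0000
    outer loop
      vertex 11.8 17.6 0.0
      vertex 6.2 17.6 13.0
      vertex 11.8 17.6 13.0
    endloop
  endfacet
  facet normal -0.5914 0.8064 0.0000
    outer loop
      vertex 6.2 17.6 0.0
      vertex 1.7 14.3 0.0
      vertex 1.7 14.3 13.0
    endloop
  endfacet
  facet normal -0.5914 0.8064 0.0000
    outer loop
      vertex 6.2 17.6 0.0
      vertex 1.7 14.3 13.0
      vertex 6.2 17.6 13.0
    endloop
  endfacet
  facet normal -0.9522 0.3054 0.0000
    outer loop
      vertex 1.7 14.3 0.0
      vertex 0.0 9.0 0.0
      vertex 0.0 9.0 13.0
    endloop
  endfacet
  facet normal -0.9522 0.3054 0.0000
    outer loop
      vertex 1.7 14.3 0.0
      vertex 0.0 9.0 13.0
      vertex 1.7 14.3 13.0
    endloop
  endfacet
  facet normal -0.9522 -0.3054 0.0000
    outer loop
      vertex 0.0 9.0 0.0
      vertex 1.7 3.7 0.0
      vertex 1.7 3.7 13.0
    endloop
  endfacet
  facet normal -0.9522 -0.3054 0.0000
    outer loop
      vertex 0.0 9.0 0.0
      vertex 1.7 3.7 13.0
      vertex 0.0 9.0 13.0
    endloop
  endfacet
  facet normal -0.5914 -0.8064 0.0000
    outer loop
      vertex 1.7 3.7 0.0
      vertex 6.2 0.4 0.0
      vertex 6.2 0.4 13.0
    endloop
  endfacet
  facet normal -0.5914 -0.8064 0.0000
    outer loop
      vertex 1.7 3.7 0.0
      vertex 6.2 0.4 13.0
      vertex 1.7 3.7 13.0
    endloop
  endfacet
  facet normal 0.0000 -1.0000 0.0000
    outer loop
      vertex 6.2 0.4 0.0
      vertex 11.8 0.4 0.0
      vertex 11.8 0.4 13.0
    endloop
  endfacet
  facet normal 0.0000 -1.0000 0.0000
    outer loop
      vertex 6.2 0.4 0.0
      vertex 11.8 0.4 13.0
      vertex 6.2 0.4 13.0
    endloop
  endfacet
  facet normal 0.5914 -0.8064 0.0000
    outer loop
      vertex 11.8 0.4 0.0
      vertex 16.3 3.7 0.0
      vertex 16.3 3.7 13.0
    endloop
  endfacet
  facet normal 0.5914 -0.8064 0.0000
    outer loop
      vertex 11.8 0.4 0.0
      vertex 16.3 3.7 13.0
      vertex 11.8 0.4 13.0
    endloop
  endfacet
  facet normal 0.9522 -0.3054 0.0000
    outer loop
      vertex 16.3 3.7 0.0
      vertex 18.0 9.0 0.0
      vertex 18.0 9.0 13.0
    endloop
  endfacet
  facet normal 0.9522 -0.3054 0.0000
    outer loop
      vertex 16.3 3.7 0.0
      vertex 18.0 9.0 13.0
      vertex 16.3 3.7 13.0
    endloop
  endfacet
endsolid part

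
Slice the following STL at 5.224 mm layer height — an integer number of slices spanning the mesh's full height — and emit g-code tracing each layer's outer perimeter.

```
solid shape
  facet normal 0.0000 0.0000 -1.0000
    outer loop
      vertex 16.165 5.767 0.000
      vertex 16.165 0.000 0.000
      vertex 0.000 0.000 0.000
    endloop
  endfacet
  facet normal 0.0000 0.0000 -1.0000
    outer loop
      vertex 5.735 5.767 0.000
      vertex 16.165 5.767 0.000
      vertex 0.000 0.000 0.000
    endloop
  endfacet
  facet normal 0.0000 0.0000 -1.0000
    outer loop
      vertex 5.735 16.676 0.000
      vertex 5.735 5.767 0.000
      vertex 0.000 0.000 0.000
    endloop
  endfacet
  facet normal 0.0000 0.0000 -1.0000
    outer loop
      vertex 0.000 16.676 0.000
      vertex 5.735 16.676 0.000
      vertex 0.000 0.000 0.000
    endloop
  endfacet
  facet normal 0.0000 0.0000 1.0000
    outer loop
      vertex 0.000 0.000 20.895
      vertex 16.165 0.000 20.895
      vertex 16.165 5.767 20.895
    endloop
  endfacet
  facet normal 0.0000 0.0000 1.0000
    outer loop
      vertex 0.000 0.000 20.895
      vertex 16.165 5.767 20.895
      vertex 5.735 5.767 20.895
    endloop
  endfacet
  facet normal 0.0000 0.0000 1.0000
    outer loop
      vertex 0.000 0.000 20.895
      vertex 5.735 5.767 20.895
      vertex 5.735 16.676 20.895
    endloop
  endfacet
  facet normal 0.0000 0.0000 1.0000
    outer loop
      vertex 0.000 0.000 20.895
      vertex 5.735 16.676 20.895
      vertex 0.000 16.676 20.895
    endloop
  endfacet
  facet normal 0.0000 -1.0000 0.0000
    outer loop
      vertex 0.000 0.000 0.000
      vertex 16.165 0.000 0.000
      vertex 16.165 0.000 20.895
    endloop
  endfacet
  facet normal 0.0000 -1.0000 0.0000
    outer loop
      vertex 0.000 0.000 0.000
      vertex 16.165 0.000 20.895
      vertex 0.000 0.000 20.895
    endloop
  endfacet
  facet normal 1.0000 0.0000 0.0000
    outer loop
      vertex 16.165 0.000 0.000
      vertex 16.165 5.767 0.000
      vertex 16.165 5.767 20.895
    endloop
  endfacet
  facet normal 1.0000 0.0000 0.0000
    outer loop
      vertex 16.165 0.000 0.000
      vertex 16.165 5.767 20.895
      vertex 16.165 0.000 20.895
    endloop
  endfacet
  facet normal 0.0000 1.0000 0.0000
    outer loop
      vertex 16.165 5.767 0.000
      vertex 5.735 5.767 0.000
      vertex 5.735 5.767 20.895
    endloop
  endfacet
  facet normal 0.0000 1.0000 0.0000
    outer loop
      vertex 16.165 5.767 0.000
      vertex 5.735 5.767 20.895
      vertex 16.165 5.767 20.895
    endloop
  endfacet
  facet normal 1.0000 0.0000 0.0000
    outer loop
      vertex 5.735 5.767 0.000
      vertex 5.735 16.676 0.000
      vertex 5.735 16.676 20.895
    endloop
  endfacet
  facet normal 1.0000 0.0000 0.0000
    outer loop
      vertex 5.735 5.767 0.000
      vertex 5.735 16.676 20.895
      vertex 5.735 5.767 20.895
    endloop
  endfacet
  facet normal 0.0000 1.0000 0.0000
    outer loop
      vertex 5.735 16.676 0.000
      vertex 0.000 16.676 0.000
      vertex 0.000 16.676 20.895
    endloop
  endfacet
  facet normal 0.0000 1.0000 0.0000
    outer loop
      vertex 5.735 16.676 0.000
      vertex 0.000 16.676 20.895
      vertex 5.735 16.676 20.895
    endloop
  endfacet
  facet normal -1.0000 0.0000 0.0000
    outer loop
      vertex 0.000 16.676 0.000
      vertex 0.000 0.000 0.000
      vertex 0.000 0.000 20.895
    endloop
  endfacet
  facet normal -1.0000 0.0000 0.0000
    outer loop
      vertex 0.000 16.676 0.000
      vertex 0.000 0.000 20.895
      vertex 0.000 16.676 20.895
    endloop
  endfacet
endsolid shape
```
; perimeter-only toolpath
G21 ; units = mm
G90 ; absolute positioning
G28 ; home
; layer 1
G0 Z5.224
G0 X0.000 Y0.000
G1 X16.165 Y0.000
G1 X16.165 Y5.767
G1 X5.735 Y5.767
G1 X5.735 Y16.676
G1 X0.000 Y16.676
G1 X0.000 Y0.000
; layer 2
G0 Z10.447
G0 X0.000 Y0.000
G1 X16.165 Y0.000
G1 X16.165 Y5.767
G1 X5.735 Y5.767
G1 X5.735 Y16.676
G1 X0.000 Y16.676
G1 X0.000 Y0.000
; layer 3
G0 Z15.671
G0 X0.000 Y0.000
G1 X16.165 Y0.000
G1 X16.165 Y5.767
G1 X5.735 Y5.767
G1 X5.735 Y16.676
G1 X0.000 Y16.676
G1 X0.000 Y0.000
; layer 4
G0 Z20.895
G0 X0.000 Y0.000
G1 X16.165 Y0.000
G1 X16.165 Y5.767
G1 X5.735 Y5.767
G1 X5.735 Y16.676
G1 X0.000 Y16.676
G1 X0.000 Y0.000
M2 ; end

The solid is an L-shaped prism: outer 16.2 × 16.7 mm, arm thicknesses ≈ 5.77 mm (horizontal) and 5.74 mm (vertical), extruded 20.9 mm in z. Slicing at Δz = 5.224 mm — 4 equal slices spanning the solid's height, so layer i sits at z = i·h/4 — gives 4 non-empty perimeters. Each is a 6-segment closed polygon; G0 lifts to the layer z and rapids to the start vertex, then G1 traces the edges.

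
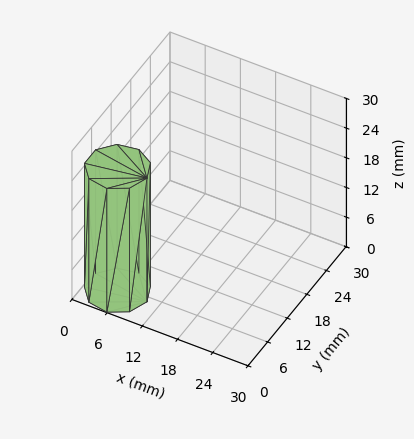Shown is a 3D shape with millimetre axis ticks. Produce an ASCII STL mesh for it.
Reading the render: the shape is a regular 9-sided prism (a cylinder approximated with 9 flat sides), circumscribed radius ≈ 5 mm, height ≈ 25 mm (dimensions read to the nearest mm from the axis ticks). For the STL, each face is triangulated and given an outward normal.

solid part
  facet normal 0.0000 0.0000 -1.0000
    outer loop
      vertex 5.9 9.9 0.0
      vertex 8.8 8.2 0.0
      vertex 10.0 5.0 0.0
    endloop
  endfacet
  facet normal 0.0000 0.0000 -1.0000
    outer loop
      vertex 2.5 9.3 0.0
      vertex 5.9 9.9 0.0
      vertex 10.0 5.0 0.0
    endloop
  endfacet
  facet normal 0.0000 0.0000 -1.0000
    outer loop
      vertex 0.3 6.7 0.0
      vertex 2.5 9.3 0.0
      vertex 10.0 5.0 0.0
    endloop
  endfacet
  facet normal 0.0000 0.0000 -1.0000
    outer loop
      vertex 0.3 3.3 0.0
      vertex 0.3 6.7 0.0
      vertex 10.0 5.0 0.0
    endloop
  endfacet
  facet normal 0.0000 0.0000 -1.0000
    outer loop
      vertex 2.5 0.7 0.0
      vertex 0.3 3.3 0.0
      vertex 10.0 5.0 0.0
    endloop
  endfacet
  facet normal 0.0000 0.0000 -1.0000
    outer loop
      vertex 5.9 0.1 0.0
      vertex 2.5 0.7 0.0
      vertex 10.0 5.0 0.0
    endloop
  endfacet
  facet normal 0.0000 0.0000 -1.0000
    outer loop
      vertex 8.8 1.8 0.0
      vertex 5.9 0.1 0.0
      vertex 10.0 5.0 0.0
    endloop
  endfacet
  facet normal 0.0000 0.0000 1.0000
    outer loop
      vertex 10.0 5.0 25.0
      vertex 8.8 8.2 25.0
      vertex 5.9 9.9 25.0
    endloop
  endfacet
  facet normal 0.0000 0.0000 1.0000
    outer loop
      vertex 10.0 5.0 25.0
      vertex 5.9 9.9 25.0
      vertex 2.5 9.3 25.0
    endloop
  endfacet
  facet normal 0.0000 0.0000 1.0000
    outer loop
      vertex 10.0 5.0 25.0
      vertex 2.5 9.3 25.0
      vertex 0.3 6.7 25.0
    endloop
  endfacet
  facet normal 0.0000 0.0000 1.0000
    outer loop
      vertex 10.0 5.0 25.0
      vertex 0.3 6.7 25.0
      vertex 0.3 3.3 25.0
    endloop
  endfacet
  facet normal 0.0000 0.0000 1.0000
    outer loop
      vertex 10.0 5.0 25.0
      vertex 0.3 3.3 25.0
      vertex 2.5 0.7 25.0
    endloop
  endfacet
  facet normal 0.0000 0.0000 1.0000
    outer loop
      vertex 10.0 5.0 25.0
      vertex 2.5 0.7 25.0
      vertex 5.9 0.1 25.0
    endloop
  endfacet
  facet normal 0.0000 0.0000 1.0000
    outer loop
      vertex 10.0 5.0 25.0
      vertex 5.9 0.1 25.0
      vertex 8.8 1.8 25.0
    endloop
  endfacet
  facet normal 0.9363 0.3511 0.0000
    outer loop
      vertex 10.0 5.0 0.0
      vertex 8.8 8.2 0.0
      vertex 8.8 8.2 25.0
    endloop
  endfacet
  facet normal 0.9363 0.3511 0.0000
    outer loop
      vertex 10.0 5.0 0.0
      vertex 8.8 8.2 25.0
      vertex 10.0 5.0 25.0
    endloop
  endfacet
  facet normal 0.5057 0.8627 0.0000
    outer loop
      vertex 8.8 8.2 0.0
      vertex 5.9 9.9 0.0
      vertex 5.9 9.9 25.0
    endloop
  endfacet
  facet normal 0.5057 0.8627 0.0000
    outer loop
      vertex 8.8 8.2 0.0
      vertex 5.9 9.9 25.0
      vertex 8.8 8.2 25.0
    endloop
  endfacet
  facet normal -0.1738 0.9848 0.0000
    outer loop
      vertex 5.9 9.9 0.0
      vertex 2.5 9.3 0.0
      vertex 2.5 9.3 25.0
    endloop
  endfacet
  facet normal -0.1738 0.9848 0.0000
    outer loop
      vertex 5.9 9.9 0.0
      vertex 2.5 9.3 25.0
      vertex 5.9 9.9 25.0
    endloop
  endfacet
  facet normal -0.7634 0.6459 0.0000
    outer loop
      vertex 2.5 9.3 0.0
      vertex 0.3 6.7 0.0
      vertex 0.3 6.7 25.0
    endloop
  endfacet
  facet normal -0.7634 0.6459 0.0000
    outer loop
      vertex 2.5 9.3 0.0
      vertex 0.3 6.7 25.0
      vertex 2.5 9.3 25.0
    endloop
  endfacet
  facet normal -1.0000 0.0000 0.0000
    outer loop
      vertex 0.3 6.7 0.0
      vertex 0.3 3.3 0.0
      vertex 0.3 3.3 25.0
    endloop
  endfacet
  facet normal -1.0000 0.0000 0.0000
    outer loop
      vertex 0.3 6.7 0.0
      vertex 0.3 3.3 25.0
      vertex 0.3 6.7 25.0
    endloop
  endfacet
  facet normal -0.7634 -0.6459 0.0000
    outer loop
      vertex 0.3 3.3 0.0
      vertex 2.5 0.7 0.0
      vertex 2.5 0.7 25.0
    endloop
  endfacet
  facet normal -0.7634 -0.6459 0.0000
    outer loop
      vertex 0.3 3.3 0.0
      vertex 2.5 0.7 25.0
      vertex 0.3 3.3 25.0
    endloop
  endfacet
  facet normal -0.1738 -0.9848 0.0000
    outer loop
      vertex 2.5 0.7 0.0
      vertex 5.9 0.1 0.0
      vertex 5.9 0.1 25.0
    endloop
  endfacet
  facet normal -0.1738 -0.9848 0.0000
    outer loop
      vertex 2.5 0.7 0.0
      vertex 5.9 0.1 25.0
      vertex 2.5 0.7 25.0
    endloop
  endfacet
  facet normal 0.5057 -0.8627 0.0000
    outer loop
      vertex 5.9 0.1 0.0
      vertex 8.8 1.8 0.0
      vertex 8.8 1.8 25.0
    endloop
  endfacet
  facet normal 0.5057 -0.8627 0.0000
    outer loop
      vertex 5.9 0.1 0.0
      vertex 8.8 1.8 25.0
      vertex 5.9 0.1 25.0
    endloop
  endfacet
  facet normal 0.9363 -0.3511 0.0000
    outer loop
      vertex 8.8 1.8 0.0
      vertex 10.0 5.0 0.0
      vertex 10.0 5.0 25.0
    endloop
  endfacet
  facet normal 0.9363 -0.3511 0.0000
    outer loop
      vertex 8.8 1.8 0.0
      vertex 10.0 5.0 25.0
      vertex 8.8 1.8 25.0
    endloop
  endfacet
endsolid part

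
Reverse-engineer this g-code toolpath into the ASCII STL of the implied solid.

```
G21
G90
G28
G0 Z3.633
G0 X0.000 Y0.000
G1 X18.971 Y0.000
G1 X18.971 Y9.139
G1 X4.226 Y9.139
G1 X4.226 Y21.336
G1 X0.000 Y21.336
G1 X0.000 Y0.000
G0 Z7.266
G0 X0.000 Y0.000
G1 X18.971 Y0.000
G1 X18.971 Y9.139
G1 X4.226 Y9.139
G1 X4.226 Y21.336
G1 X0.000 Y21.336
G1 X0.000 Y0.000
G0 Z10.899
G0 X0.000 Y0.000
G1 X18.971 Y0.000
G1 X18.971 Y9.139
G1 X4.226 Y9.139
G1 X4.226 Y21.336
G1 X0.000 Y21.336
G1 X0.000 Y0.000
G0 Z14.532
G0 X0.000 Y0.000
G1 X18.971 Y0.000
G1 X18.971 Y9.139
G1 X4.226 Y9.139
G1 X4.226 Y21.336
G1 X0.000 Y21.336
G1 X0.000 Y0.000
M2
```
solid part
  facet normal 0.0000 0.0000 -1.0000
    outer loop
      vertex 18.971 9.139 0.000
      vertex 18.971 0.000 0.000
      vertex 0.000 0.000 0.000
    endloop
  endfacet
  facet normal 0.0000 0.0000 -1.0000
    outer loop
      vertex 4.226 9.139 0.000
      vertex 18.971 9.139 0.000
      vertex 0.000 0.000 0.000
    endloop
  endfacet
  facet normal 0.0000 0.0000 -1.0000
    outer loop
      vertex 4.226 21.336 0.000
      vertex 4.226 9.139 0.000
      vertex 0.000 0.000 0.000
    endloop
  endfacet
  facet normal 0.0000 0.0000 -1.0000
    outer loop
      vertex 0.000 21.336 0.000
      vertex 4.226 21.336 0.000
      vertex 0.000 0.000 0.000
    endloop
  endfacet
  facet normal 0.0000 0.0000 1.0000
    outer loop
      vertex 0.000 0.000 14.532
      vertex 18.971 0.000 14.532
      vertex 18.971 9.139 14.532
    endloop
  endfacet
  facet normal 0.0000 0.0000 1.0000
    outer loop
      vertex 0.000 0.000 14.532
      vertex 18.971 9.139 14.532
      vertex 4.226 9.139 14.532
    endloop
  endfacet
  facet normal 0.0000 0.0000 1.0000
    outer loop
      vertex 0.000 0.000 14.532
      vertex 4.226 9.139 14.532
      vertex 4.226 21.336 14.532
    endloop
  endfacet
  facet normal 0.0000 0.0000 1.0000
    outer loop
      vertex 0.000 0.000 14.532
      vertex 4.226 21.336 14.532
      vertex 0.000 21.336 14.532
    endloop
  endfacet
  facet normal 0.0000 -1.0000 0.0000
    outer loop
      vertex 0.000 0.000 0.000
      vertex 18.971 0.000 0.000
      vertex 18.971 0.000 14.532
    endloop
  endfacet
  facet normal 0.0000 -1.0000 0.0000
    outer loop
      vertex 0.000 0.000 0.000
      vertex 18.971 0.000 14.532
      vertex 0.000 0.000 14.532
    endloop
  endfacet
  facet normal 1.0000 0.0000 0.0000
    outer loop
      vertex 18.971 0.000 0.000
      vertex 18.971 9.139 0.000
      vertex 18.971 9.139 14.532
    endloop
  endfacet
  facet normal 1.0000 0.0000 0.0000
    outer loop
      vertex 18.971 0.000 0.000
      vertex 18.971 9.139 14.532
      vertex 18.971 0.000 14.532
    endloop
  endfacet
  facet normal 0.0000 1.0000 0.0000
    outer loop
      vertex 18.971 9.139 0.000
      vertex 4.226 9.139 0.000
      vertex 4.226 9.139 14.532
    endloop
  endfacet
  facet normal 0.0000 1.0000 0.0000
    outer loop
      vertex 18.971 9.139 0.000
      vertex 4.226 9.139 14.532
      vertex 18.971 9.139 14.532
    endloop
  endfacet
  facet normal 1.0000 0.0000 0.0000
    outer loop
      vertex 4.226 9.139 0.000
      vertex 4.226 21.336 0.000
      vertex 4.226 21.336 14.532
    endloop
  endfacet
  facet normal 1.0000 0.0000 0.0000
    outer loop
      vertex 4.226 9.139 0.000
      vertex 4.226 21.336 14.532
      vertex 4.226 9.139 14.532
    endloop
  endfacet
  facet normal 0.0000 1.0000 0.0000
    outer loop
      vertex 4.226 21.336 0.000
      vertex 0.000 21.336 0.000
      vertex 0.000 21.336 14.532
    endloop
  endfacet
  facet normal 0.0000 1.0000 0.0000
    outer loop
      vertex 4.226 21.336 0.000
      vertex 0.000 21.336 14.532
      vertex 4.226 21.336 14.532
    endloop
  endfacet
  facet normal -1.0000 0.0000 0.0000
    outer loop
      vertex 0.000 21.336 0.000
      vertex 0.000 0.000 0.000
      vertex 0.000 0.000 14.532
    endloop
  endfacet
  facet normal -1.0000 0.0000 0.0000
    outer loop
      vertex 0.000 21.336 0.000
      vertex 0.000 0.000 14.532
      vertex 0.000 21.336 14.532
    endloop
  endfacet
endsolid part

The G0 Z moves step by Δz≈3.633 mm. Every layer's G1 loop is the same polygon, so the solid is a straight extrusion of it from z=0 to z≈14.5. Closing with flat bottom and top caps and triangulating gives 20 facets — an L-shaped prism: outer 19 × 21.3 mm, arm thicknesses ≈ 9.14 mm (horizontal) and 4.23 mm (vertical), extruded 14.5 mm in z.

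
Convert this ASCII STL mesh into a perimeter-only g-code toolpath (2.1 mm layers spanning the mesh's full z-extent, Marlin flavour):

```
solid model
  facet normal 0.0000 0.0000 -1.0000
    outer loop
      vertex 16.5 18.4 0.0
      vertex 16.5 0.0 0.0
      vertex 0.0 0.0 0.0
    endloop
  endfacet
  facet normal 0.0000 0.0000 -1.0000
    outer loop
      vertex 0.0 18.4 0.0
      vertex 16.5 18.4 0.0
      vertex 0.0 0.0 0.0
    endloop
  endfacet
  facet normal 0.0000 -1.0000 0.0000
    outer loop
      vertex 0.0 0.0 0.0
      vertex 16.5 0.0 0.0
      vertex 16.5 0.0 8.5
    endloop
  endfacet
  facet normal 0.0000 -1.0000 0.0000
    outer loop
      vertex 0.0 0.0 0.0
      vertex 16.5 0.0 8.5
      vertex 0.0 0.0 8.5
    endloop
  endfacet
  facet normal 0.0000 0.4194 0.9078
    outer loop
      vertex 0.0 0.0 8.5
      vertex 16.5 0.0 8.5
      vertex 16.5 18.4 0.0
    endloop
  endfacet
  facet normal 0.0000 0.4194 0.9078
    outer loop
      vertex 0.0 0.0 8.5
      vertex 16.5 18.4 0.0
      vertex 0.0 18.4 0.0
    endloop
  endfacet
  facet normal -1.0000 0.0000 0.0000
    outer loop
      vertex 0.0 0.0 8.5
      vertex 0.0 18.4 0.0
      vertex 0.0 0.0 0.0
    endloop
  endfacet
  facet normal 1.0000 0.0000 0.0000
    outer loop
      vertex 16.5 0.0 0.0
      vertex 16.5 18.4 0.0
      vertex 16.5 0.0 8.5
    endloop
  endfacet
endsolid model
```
; perimeter-only toolpath
G21 ; units = mm
G90 ; absolute positioning
G28 ; home
; layer 1
G0 Z2.1
G0 X0.0 Y0.0
G1 X16.5 Y0.0
G1 X16.5 Y13.8
G1 X0.0 Y13.8
G1 X0.0 Y0.0
; layer 2
G0 Z4.2
G0 X0.0 Y0.0
G1 X16.5 Y0.0
G1 X16.5 Y9.2
G1 X0.0 Y9.2
G1 X0.0 Y0.0
; layer 3
G0 Z6.4
G0 X0.0 Y0.0
G1 X16.5 Y0.0
G1 X16.5 Y4.6
G1 X0.0 Y4.6
G1 X0.0 Y0.0
M2 ; end

The solid is a wedge (ramp): 16.5 × 18.4 mm base, rising to 8.5 mm along the y=0 edge and sloping linearly to z=0 at y=18.4. Slicing at Δz = 2.1 mm — 4 equal slices spanning the solid's height, so layer i sits at z = i·h/4 — gives 3 non-empty perimeters. Each is a 4-segment closed polygon; G0 lifts to the layer z and rapids to the start vertex, then G1 traces the edges. The cross-section shrinks linearly with z (the slice at the apex is degenerate and omitted).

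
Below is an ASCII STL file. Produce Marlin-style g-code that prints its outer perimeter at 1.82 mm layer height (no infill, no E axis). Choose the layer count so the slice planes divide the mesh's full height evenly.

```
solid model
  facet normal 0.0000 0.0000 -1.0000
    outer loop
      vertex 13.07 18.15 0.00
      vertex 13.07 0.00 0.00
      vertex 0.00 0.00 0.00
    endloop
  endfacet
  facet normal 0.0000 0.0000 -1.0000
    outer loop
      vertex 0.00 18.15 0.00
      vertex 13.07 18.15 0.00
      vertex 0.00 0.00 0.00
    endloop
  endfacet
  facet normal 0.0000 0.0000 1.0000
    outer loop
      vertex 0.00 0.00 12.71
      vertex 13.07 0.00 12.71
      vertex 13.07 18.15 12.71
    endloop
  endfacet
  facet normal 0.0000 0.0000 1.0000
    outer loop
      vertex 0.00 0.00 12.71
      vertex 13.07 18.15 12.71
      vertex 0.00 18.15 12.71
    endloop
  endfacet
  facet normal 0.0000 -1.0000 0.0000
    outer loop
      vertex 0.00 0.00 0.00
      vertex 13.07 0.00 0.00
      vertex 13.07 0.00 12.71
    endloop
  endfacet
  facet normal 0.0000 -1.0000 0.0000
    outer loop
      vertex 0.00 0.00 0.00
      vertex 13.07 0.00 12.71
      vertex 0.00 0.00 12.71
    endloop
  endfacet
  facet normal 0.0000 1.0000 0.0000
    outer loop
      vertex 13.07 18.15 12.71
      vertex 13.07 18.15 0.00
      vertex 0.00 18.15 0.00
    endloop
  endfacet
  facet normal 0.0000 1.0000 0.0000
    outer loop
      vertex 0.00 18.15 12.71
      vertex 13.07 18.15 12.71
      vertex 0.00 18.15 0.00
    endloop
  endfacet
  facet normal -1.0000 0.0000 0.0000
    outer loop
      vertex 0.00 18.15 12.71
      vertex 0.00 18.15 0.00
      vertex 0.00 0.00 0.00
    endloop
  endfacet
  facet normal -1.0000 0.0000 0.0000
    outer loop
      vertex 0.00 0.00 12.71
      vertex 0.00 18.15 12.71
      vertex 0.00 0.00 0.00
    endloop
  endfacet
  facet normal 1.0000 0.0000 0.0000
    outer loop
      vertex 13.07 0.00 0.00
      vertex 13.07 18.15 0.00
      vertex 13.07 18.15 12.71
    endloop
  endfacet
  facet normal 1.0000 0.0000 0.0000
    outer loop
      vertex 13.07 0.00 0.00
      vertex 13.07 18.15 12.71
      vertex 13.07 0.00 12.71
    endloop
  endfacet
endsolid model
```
; perimeter-only toolpath
G21 ; units = mm
G90 ; absolute positioning
G28 ; home
; layer 1
G0 Z1.82
G0 X0.00 Y0.00
G1 X13.07 Y0.00
G1 X13.07 Y18.15
G1 X0.00 Y18.15
G1 X0.00 Y0.00
; layer 2
G0 Z3.63
G0 X0.00 Y0.00
G1 X13.07 Y0.00
G1 X13.07 Y18.15
G1 X0.00 Y18.15
G1 X0.00 Y0.00
; layer 3
G0 Z5.45
G0 X0.00 Y0.00
G1 X13.07 Y0.00
G1 X13.07 Y18.15
G1 X0.00 Y18.15
G1 X0.00 Y0.00
; layer 4
G0 Z7.26
G0 X0.00 Y0.00
G1 X13.07 Y0.00
G1 X13.07 Y18.15
G1 X0.00 Y18.15
G1 X0.00 Y0.00
; layer 5
G0 Z9.08
G0 X0.00 Y0.00
G1 X13.07 Y0.00
G1 X13.07 Y18.15
G1 X0.00 Y18.15
G1 X0.00 Y0.00
; layer 6
G0 Z10.89
G0 X0.00 Y0.00
G1 X13.07 Y0.00
G1 X13.07 Y18.15
G1 X0.00 Y18.15
G1 X0.00 Y0.00
; layer 7
G0 Z12.71
G0 X0.00 Y0.00
G1 X13.07 Y0.00
G1 X13.07 Y18.15
G1 X0.00 Y18.15
G1 X0.00 Y0.00
M2 ; end

The solid is a rectangular box, roughly 13.1 × 18.1 mm footprint and 12.7 mm tall. Slicing at Δz = 1.82 mm — 7 equal slices spanning the solid's height, so layer i sits at z = i·h/7 — gives 7 non-empty perimeters. Each is a 4-segment closed polygon; G0 lifts to the layer z and rapids to the start vertex, then G1 traces the edges.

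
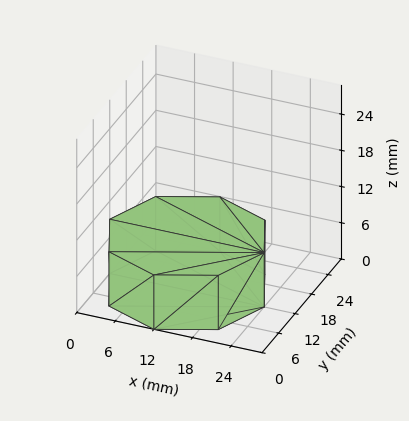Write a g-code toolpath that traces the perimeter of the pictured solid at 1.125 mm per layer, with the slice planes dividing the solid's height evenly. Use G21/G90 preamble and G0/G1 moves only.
Reading the render: the shape is a regular 8-sided prism (a cylinder approximated with 8 flat sides), circumscribed radius ≈ 12 mm, height ≈ 9 mm (dimensions read to the nearest mm from the axis ticks). For the g-code, the solid's height is divided into equal slices at the stated Δz and each level perimeter traced with G1 moves after a G0 lift.

; perimeter-only toolpath
G21 ; units = mm
G90 ; absolute positioning
G28 ; home
; layer 1
G0 Z1.125
G0 X24.000 Y12.000
G1 X20.485 Y20.485
G1 X12.000 Y24.000
G1 X3.515 Y20.485
G1 X0.000 Y12.000
G1 X3.515 Y3.515
G1 X12.000 Y0.000
G1 X20.485 Y3.515
G1 X24.000 Y12.000
; layer 2
G0 Z2.250
G0 X24.000 Y12.000
G1 X20.485 Y20.485
G1 X12.000 Y24.000
G1 X3.515 Y20.485
G1 X0.000 Y12.000
G1 X3.515 Y3.515
G1 X12.000 Y0.000
G1 X20.485 Y3.515
G1 X24.000 Y12.000
; layer 3
G0 Z3.375
G0 X24.000 Y12.000
G1 X20.485 Y20.485
G1 X12.000 Y24.000
G1 X3.515 Y20.485
G1 X0.000 Y12.000
G1 X3.515 Y3.515
G1 X12.000 Y0.000
G1 X20.485 Y3.515
G1 X24.000 Y12.000
; layer 4
G0 Z4.500
G0 X24.000 Y12.000
G1 X20.485 Y20.485
G1 X12.000 Y24.000
G1 X3.515 Y20.485
G1 X0.000 Y12.000
G1 X3.515 Y3.515
G1 X12.000 Y0.000
G1 X20.485 Y3.515
G1 X24.000 Y12.000
; layer 5
G0 Z5.625
G0 X24.000 Y12.000
G1 X20.485 Y20.485
G1 X12.000 Y24.000
G1 X3.515 Y20.485
G1 X0.000 Y12.000
G1 X3.515 Y3.515
G1 X12.000 Y0.000
G1 X20.485 Y3.515
G1 X24.000 Y12.000
; layer 6
G0 Z6.750
G0 X24.000 Y12.000
G1 X20.485 Y20.485
G1 X12.000 Y24.000
G1 X3.515 Y20.485
G1 X0.000 Y12.000
G1 X3.515 Y3.515
G1 X12.000 Y0.000
G1 X20.485 Y3.515
G1 X24.000 Y12.000
; layer 7
G0 Z7.875
G0 X24.000 Y12.000
G1 X20.485 Y20.485
G1 X12.000 Y24.000
G1 X3.515 Y20.485
G1 X0.000 Y12.000
G1 X3.515 Y3.515
G1 X12.000 Y0.000
G1 X20.485 Y3.515
G1 X24.000 Y12.000
; layer 8
G0 Z9.000
G0 X24.000 Y12.000
G1 X20.485 Y20.485
G1 X12.000 Y24.000
G1 X3.515 Y20.485
G1 X0.000 Y12.000
G1 X3.515 Y3.515
G1 X12.000 Y0.000
G1 X20.485 Y3.515
G1 X24.000 Y12.000
M2 ; end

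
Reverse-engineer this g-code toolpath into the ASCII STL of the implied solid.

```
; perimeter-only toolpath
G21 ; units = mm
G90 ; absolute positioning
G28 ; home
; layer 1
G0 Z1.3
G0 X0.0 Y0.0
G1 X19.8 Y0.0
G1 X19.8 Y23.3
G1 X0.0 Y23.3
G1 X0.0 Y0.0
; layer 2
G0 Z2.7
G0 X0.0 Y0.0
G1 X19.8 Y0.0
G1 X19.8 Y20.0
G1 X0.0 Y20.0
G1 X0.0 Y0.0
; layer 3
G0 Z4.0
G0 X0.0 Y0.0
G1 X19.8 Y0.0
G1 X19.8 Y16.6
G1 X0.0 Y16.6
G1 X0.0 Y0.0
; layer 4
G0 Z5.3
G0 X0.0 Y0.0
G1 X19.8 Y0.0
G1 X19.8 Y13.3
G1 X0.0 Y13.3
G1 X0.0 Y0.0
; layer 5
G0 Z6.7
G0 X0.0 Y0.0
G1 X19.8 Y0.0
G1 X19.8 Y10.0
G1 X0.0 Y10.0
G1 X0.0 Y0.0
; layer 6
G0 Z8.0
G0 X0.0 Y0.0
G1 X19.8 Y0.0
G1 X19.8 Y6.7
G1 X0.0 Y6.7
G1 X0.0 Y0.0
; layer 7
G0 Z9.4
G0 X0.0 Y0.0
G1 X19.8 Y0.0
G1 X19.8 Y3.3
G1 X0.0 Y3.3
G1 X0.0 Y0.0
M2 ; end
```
solid part
  facet normal 0.0000 0.0000 -1.0000
    outer loop
      vertex 19.8 26.6 0.0
      vertex 19.8 0.0 0.0
      vertex 0.0 0.0 0.0
    endloop
  endfacet
  facet normal 0.0000 0.0000 -1.0000
    outer loop
      vertex 0.0 26.6 0.0
      vertex 19.8 26.6 0.0
      vertex 0.0 0.0 0.0
    endloop
  endfacet
  facet normal 0.0000 -1.0000 0.0000
    outer loop
      vertex 0.0 0.0 0.0
      vertex 19.8 0.0 0.0
      vertex 19.8 0.0 10.7
    endloop
  endfacet
  facet normal 0.0000 -1.0000 0.0000
    outer loop
      vertex 0.0 0.0 0.0
      vertex 19.8 0.0 10.7
      vertex 0.0 0.0 10.7
    endloop
  endfacet
  facet normal 0.0000 0.3732 0.9278
    outer loop
      vertex 0.0 0.0 10.7
      vertex 19.8 0.0 10.7
      vertex 19.8 26.6 0.0
    endloop
  endfacet
  facet normal 0.0000 0.3732 0.9278
    outer loop
      vertex 0.0 0.0 10.7
      vertex 19.8 26.6 0.0
      vertex 0.0 26.6 0.0
    endloop
  endfacet
  facet normal -1.0000 0.0000 0.0000
    outer loop
      vertex 0.0 0.0 10.7
      vertex 0.0 26.6 0.0
      vertex 0.0 0.0 0.0
    endloop
  endfacet
  facet normal 1.0000 0.0000 0.0000
    outer loop
      vertex 19.8 0.0 0.0
      vertex 19.8 26.6 0.0
      vertex 19.8 0.0 10.7
    endloop
  endfacet
endsolid part

The G0 Z moves step by Δz≈1.3 mm. The G1 loops shrink linearly with z, so the solid tapers from its base footprint up to z≈10.7. Closing with a flat bottom cap and the tapered top and triangulating gives 8 facets — a wedge (ramp): 19.8 × 26.6 mm base, rising to 10.7 mm along the y=0 edge and sloping linearly to z=0 at y=26.6.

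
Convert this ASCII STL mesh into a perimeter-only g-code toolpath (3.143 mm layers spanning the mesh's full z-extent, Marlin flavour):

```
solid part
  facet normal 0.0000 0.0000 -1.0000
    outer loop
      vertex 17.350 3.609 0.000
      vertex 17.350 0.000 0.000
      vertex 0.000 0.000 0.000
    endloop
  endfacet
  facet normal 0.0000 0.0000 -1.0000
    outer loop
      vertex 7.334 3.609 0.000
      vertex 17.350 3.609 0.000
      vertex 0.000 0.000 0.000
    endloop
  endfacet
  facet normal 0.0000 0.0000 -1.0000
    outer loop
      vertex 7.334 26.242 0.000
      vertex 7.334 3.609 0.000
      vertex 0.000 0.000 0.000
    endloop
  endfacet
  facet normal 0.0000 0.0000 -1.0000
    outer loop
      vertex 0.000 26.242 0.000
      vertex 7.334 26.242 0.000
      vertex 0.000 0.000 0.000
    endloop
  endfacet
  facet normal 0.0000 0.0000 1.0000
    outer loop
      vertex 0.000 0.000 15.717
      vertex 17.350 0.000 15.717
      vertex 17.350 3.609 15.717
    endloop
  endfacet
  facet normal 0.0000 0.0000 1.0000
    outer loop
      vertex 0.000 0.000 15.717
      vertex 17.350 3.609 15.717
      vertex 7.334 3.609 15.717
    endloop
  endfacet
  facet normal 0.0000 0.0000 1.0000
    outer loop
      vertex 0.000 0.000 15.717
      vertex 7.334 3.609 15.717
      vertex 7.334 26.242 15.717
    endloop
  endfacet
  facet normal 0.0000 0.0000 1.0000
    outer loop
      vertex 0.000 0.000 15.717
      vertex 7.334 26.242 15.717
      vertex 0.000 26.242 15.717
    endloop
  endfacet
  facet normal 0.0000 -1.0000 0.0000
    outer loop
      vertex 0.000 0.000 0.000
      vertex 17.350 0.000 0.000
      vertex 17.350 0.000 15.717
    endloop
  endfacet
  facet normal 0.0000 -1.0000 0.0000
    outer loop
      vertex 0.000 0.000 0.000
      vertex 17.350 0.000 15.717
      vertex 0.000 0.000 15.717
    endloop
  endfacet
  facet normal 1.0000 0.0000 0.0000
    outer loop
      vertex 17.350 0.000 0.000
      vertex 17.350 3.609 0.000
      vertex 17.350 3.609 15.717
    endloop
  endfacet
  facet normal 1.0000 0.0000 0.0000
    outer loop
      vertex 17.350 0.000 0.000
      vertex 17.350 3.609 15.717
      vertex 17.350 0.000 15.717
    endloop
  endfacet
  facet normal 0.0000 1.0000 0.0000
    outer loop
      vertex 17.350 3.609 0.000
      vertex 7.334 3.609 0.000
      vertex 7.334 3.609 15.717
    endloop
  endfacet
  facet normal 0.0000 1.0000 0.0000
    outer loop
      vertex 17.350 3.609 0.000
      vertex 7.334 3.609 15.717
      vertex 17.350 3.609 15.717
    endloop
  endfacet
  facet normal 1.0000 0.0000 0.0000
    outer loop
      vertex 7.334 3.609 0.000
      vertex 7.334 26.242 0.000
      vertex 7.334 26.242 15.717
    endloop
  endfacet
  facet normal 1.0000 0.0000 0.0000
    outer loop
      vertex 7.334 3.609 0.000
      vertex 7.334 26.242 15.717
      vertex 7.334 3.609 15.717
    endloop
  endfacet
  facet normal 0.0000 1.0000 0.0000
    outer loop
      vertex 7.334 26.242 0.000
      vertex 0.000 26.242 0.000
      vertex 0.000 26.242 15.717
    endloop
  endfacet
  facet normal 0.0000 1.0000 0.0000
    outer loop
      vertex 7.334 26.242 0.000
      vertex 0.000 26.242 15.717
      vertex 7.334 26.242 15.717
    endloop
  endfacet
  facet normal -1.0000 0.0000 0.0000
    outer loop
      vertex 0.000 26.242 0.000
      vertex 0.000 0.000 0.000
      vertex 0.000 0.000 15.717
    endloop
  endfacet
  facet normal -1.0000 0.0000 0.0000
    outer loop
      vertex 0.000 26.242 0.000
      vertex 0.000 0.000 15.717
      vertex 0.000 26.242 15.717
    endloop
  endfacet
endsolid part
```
; perimeter-only toolpath
G21 ; units = mm
G90 ; absolute positioning
G28 ; home
; layer 1
G0 Z3.143
G0 X0.000 Y0.000
G1 X17.350 Y0.000
G1 X17.350 Y3.609
G1 X7.334 Y3.609
G1 X7.334 Y26.242
G1 X0.000 Y26.242
G1 X0.000 Y0.000
; layer 2
G0 Z6.287
G0 X0.000 Y0.000
G1 X17.350 Y0.000
G1 X17.350 Y3.609
G1 X7.334 Y3.609
G1 X7.334 Y26.242
G1 X0.000 Y26.242
G1 X0.000 Y0.000
; layer 3
G0 Z9.430
G0 X0.000 Y0.000
G1 X17.350 Y0.000
G1 X17.350 Y3.609
G1 X7.334 Y3.609
G1 X7.334 Y26.242
G1 X0.000 Y26.242
G1 X0.000 Y0.000
; layer 4
G0 Z12.574
G0 X0.000 Y0.000
G1 X17.350 Y0.000
G1 X17.350 Y3.609
G1 X7.334 Y3.609
G1 X7.334 Y26.242
G1 X0.000 Y26.242
G1 X0.000 Y0.000
; layer 5
G0 Z15.717
G0 X0.000 Y0.000
G1 X17.350 Y0.000
G1 X17.350 Y3.609
G1 X7.334 Y3.609
G1 X7.334 Y26.242
G1 X0.000 Y26.242
G1 X0.000 Y0.000
M2 ; end

The solid is an L-shaped prism: outer 17.4 × 26.2 mm, arm thicknesses ≈ 3.61 mm (horizontal) and 7.33 mm (vertical), extruded 15.7 mm in z. Slicing at Δz = 3.143 mm — 5 equal slices spanning the solid's height, so layer i sits at z = i·h/5 — gives 5 non-empty perimeters. Each is a 6-segment closed polygon; G0 lifts to the layer z and rapids to the start vertex, then G1 traces the edges.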